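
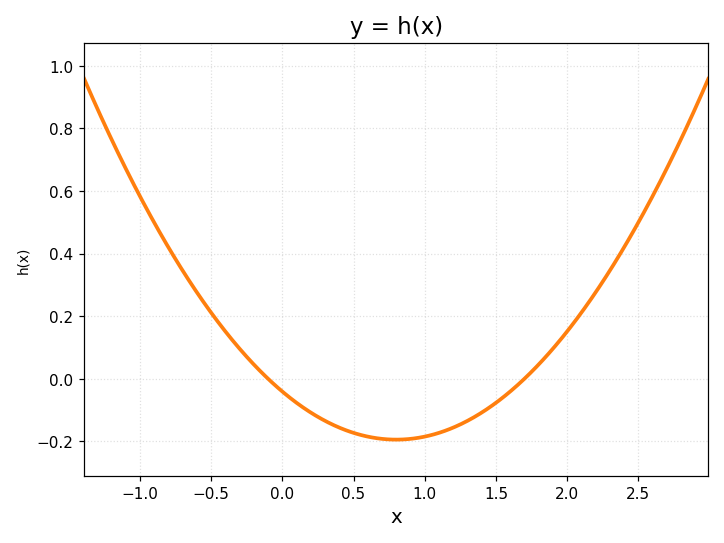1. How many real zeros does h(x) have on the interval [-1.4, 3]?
2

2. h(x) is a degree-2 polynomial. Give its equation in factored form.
y = 0.24(x + 0.1)(x - 1.7)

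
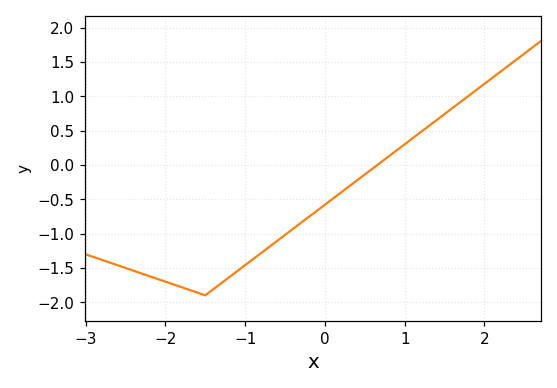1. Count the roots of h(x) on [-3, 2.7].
1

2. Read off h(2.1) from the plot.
1.25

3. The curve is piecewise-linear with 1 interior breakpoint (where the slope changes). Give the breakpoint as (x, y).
(-1.5, -1.9)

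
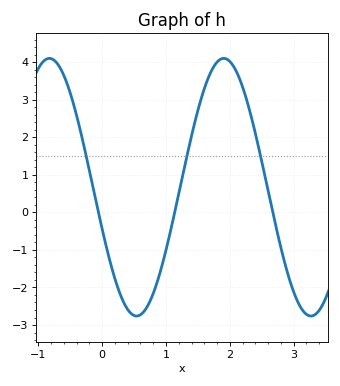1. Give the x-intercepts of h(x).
-0.058, 1.14, 2.67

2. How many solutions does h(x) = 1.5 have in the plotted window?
3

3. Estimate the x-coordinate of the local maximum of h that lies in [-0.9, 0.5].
-0.826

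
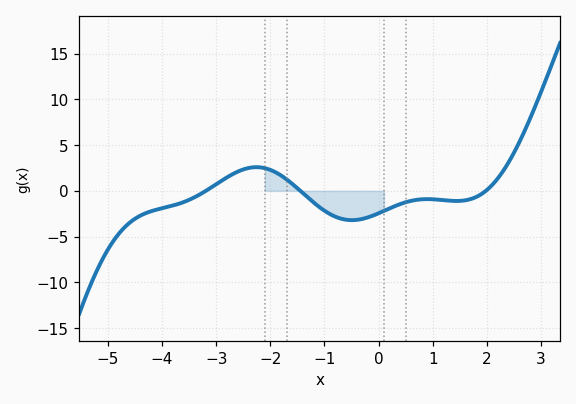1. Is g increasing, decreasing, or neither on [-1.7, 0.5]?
neither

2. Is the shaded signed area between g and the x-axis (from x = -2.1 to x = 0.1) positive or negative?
negative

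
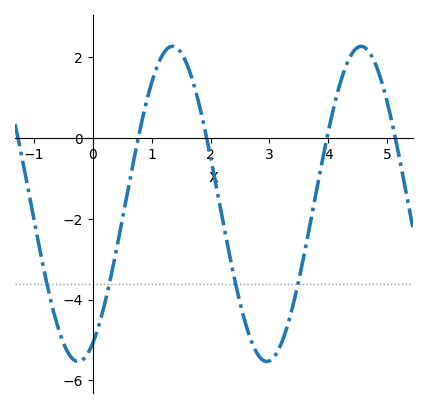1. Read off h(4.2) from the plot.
1.35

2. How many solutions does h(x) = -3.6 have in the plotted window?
4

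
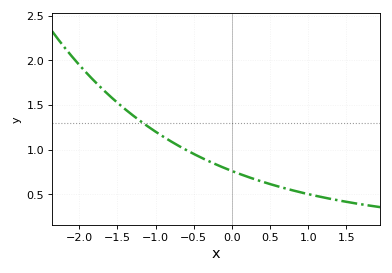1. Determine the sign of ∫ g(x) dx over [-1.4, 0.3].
positive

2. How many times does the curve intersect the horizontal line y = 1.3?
1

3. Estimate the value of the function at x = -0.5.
0.951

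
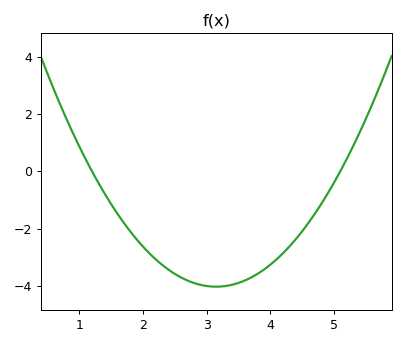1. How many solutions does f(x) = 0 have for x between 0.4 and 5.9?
2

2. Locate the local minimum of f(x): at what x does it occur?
3.1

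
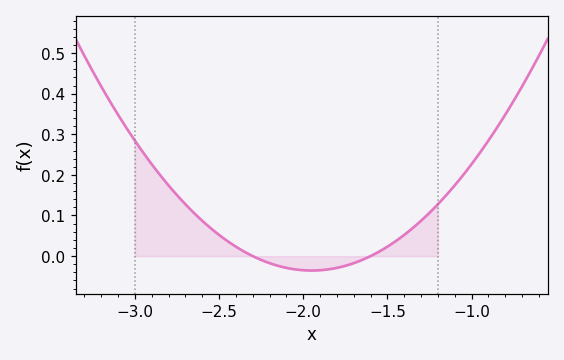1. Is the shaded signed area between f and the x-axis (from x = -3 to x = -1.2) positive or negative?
positive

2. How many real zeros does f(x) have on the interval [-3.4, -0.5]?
2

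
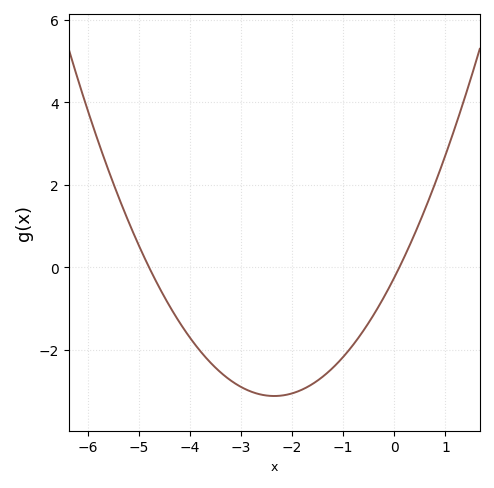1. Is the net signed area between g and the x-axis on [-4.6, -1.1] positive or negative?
negative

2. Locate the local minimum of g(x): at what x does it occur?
-2.35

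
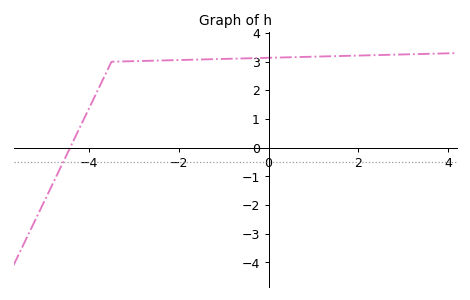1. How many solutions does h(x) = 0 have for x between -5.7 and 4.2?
1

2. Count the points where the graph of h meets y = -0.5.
1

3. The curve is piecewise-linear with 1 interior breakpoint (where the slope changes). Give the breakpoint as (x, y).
(-3.5, 3)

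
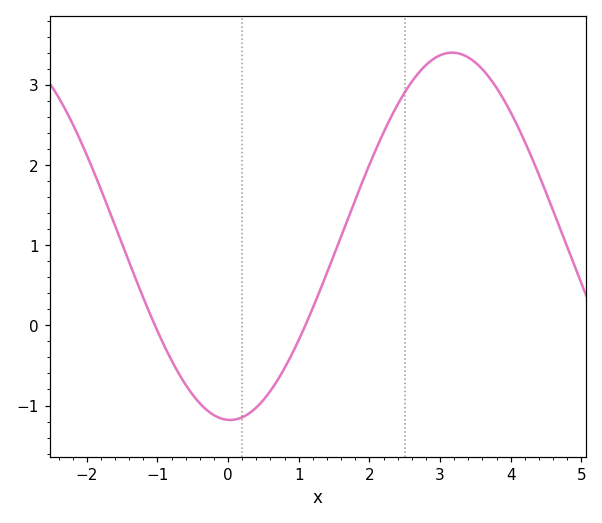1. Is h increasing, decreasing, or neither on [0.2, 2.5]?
increasing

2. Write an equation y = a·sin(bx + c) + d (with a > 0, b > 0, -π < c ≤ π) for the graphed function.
y = 2.29sin(1x - 1.6) + 1.11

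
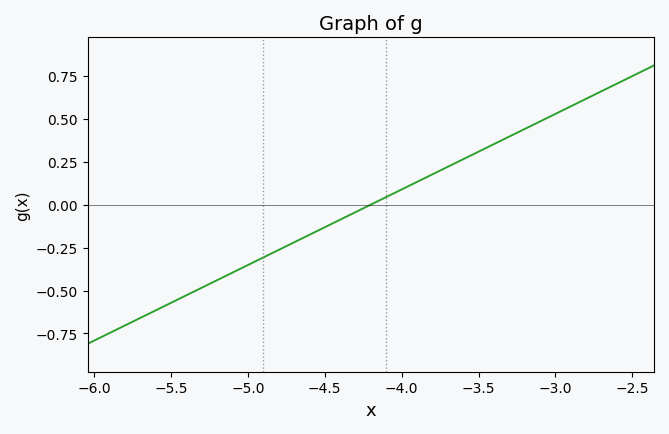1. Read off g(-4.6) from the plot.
-0.176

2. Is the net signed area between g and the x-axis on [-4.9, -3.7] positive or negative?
negative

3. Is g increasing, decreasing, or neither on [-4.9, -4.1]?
increasing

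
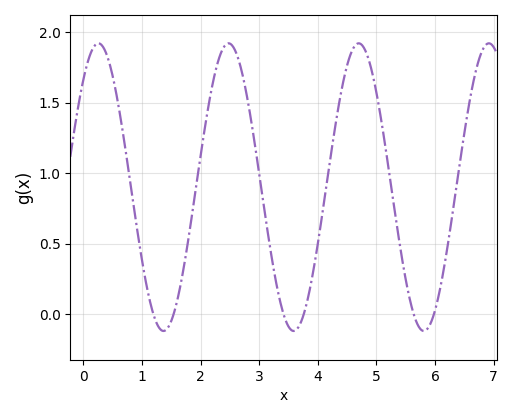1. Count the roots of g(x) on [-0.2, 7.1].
6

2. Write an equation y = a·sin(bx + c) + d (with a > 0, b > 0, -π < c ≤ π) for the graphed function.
y = 1.02sin(2.83x + 0.84) + 0.9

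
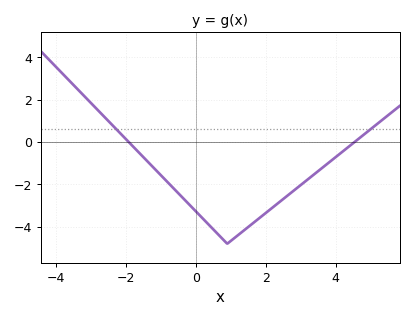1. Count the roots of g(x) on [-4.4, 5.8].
2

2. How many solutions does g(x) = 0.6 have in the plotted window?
2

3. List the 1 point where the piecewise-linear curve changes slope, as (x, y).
(0.9, -4.8)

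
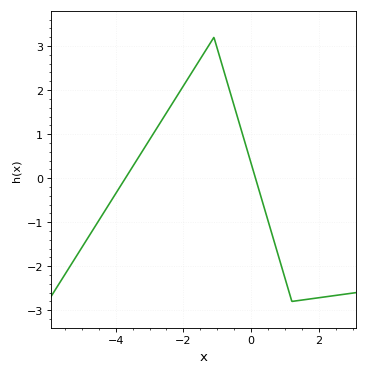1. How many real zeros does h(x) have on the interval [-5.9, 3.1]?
2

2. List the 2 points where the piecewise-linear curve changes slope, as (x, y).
(-1.1, 3.2); (1.2, -2.8)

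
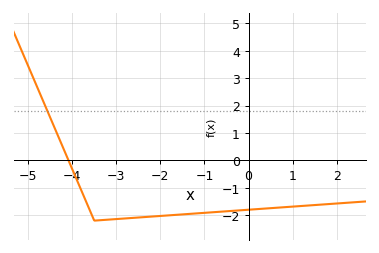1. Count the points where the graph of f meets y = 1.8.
1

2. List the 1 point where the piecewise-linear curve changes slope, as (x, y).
(-3.5, -2.2)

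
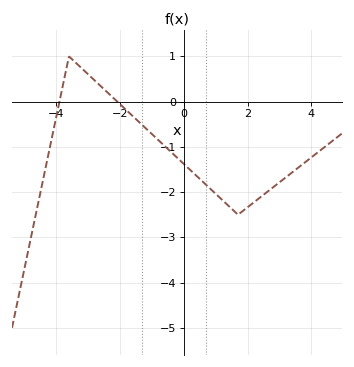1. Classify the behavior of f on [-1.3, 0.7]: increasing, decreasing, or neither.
decreasing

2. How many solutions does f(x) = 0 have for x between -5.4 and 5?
2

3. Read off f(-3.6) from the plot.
1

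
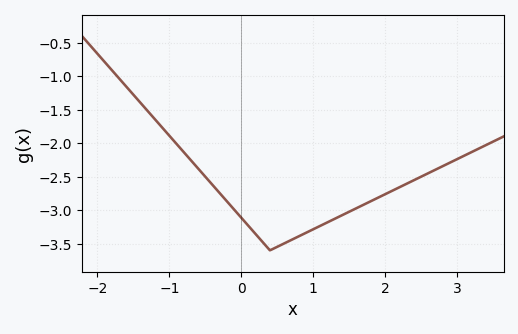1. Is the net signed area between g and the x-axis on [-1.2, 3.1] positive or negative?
negative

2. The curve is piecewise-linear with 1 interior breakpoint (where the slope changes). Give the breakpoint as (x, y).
(0.4, -3.6)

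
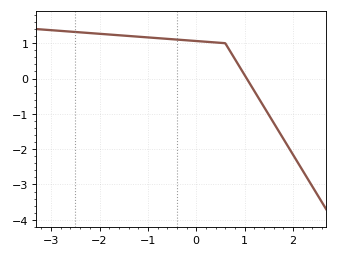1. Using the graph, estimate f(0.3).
1.03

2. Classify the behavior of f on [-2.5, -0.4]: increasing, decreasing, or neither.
decreasing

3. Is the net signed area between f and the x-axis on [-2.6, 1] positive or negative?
positive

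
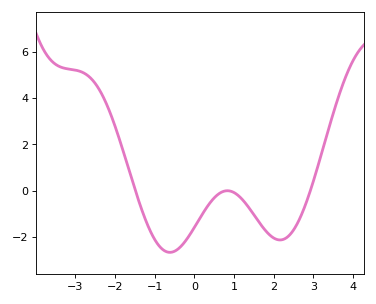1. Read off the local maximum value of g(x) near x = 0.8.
-0.007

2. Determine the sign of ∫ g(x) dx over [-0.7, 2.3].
negative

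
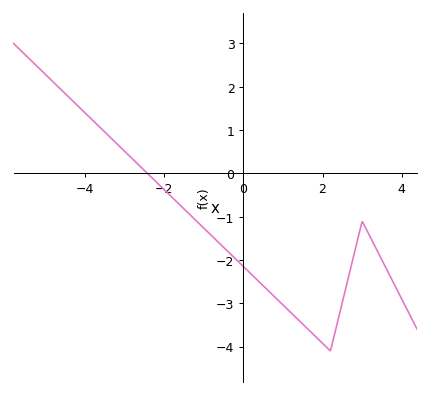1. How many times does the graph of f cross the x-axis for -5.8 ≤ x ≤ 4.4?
1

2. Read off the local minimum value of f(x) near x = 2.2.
-4.1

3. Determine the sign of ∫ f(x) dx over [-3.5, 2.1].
negative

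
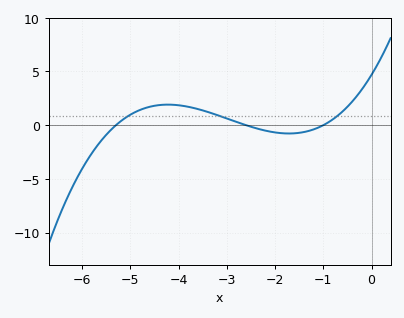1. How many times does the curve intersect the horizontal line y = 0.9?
3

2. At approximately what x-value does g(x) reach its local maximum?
-4.22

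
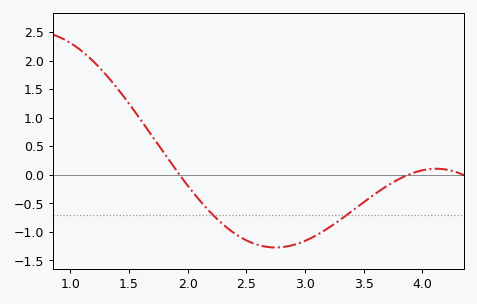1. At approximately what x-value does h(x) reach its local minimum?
2.75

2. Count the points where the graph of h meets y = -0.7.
2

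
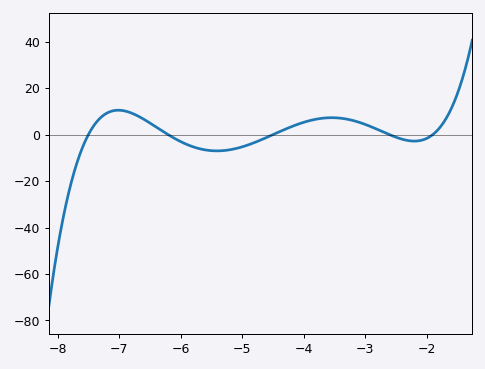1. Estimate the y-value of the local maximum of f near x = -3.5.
8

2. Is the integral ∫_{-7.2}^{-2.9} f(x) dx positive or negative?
positive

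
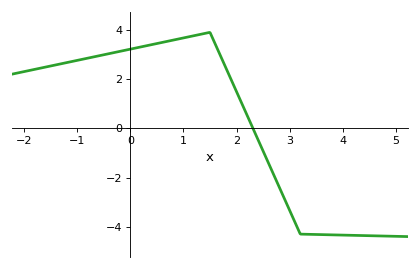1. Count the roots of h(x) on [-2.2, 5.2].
1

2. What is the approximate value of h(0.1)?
3.2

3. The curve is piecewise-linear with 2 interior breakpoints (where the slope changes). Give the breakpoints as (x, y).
(1.5, 3.9); (3.2, -4.3)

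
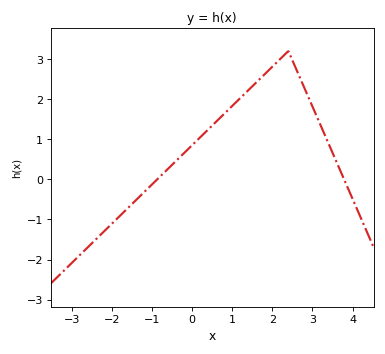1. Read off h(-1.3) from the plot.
-0.423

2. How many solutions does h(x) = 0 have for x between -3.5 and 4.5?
2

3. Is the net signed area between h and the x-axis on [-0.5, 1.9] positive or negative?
positive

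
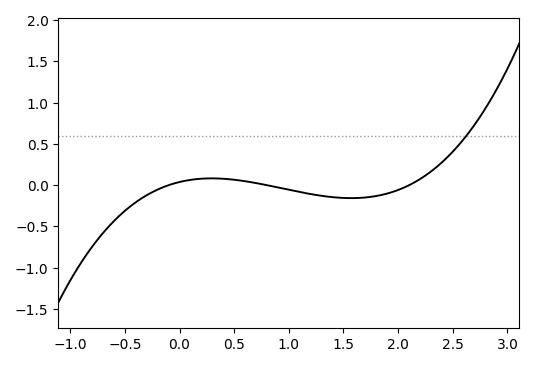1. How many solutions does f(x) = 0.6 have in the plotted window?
1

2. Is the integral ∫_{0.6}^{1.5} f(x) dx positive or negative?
negative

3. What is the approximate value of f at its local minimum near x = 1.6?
-0.15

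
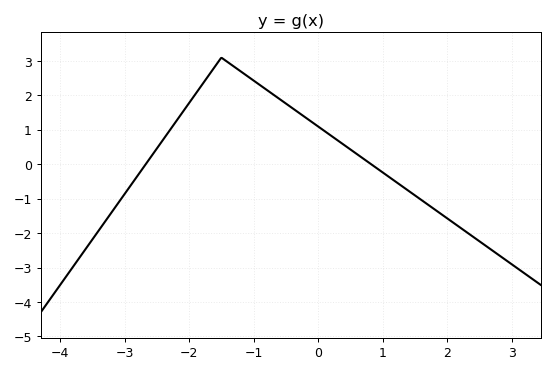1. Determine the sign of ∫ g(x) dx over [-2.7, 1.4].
positive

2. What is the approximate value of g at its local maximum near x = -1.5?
3.1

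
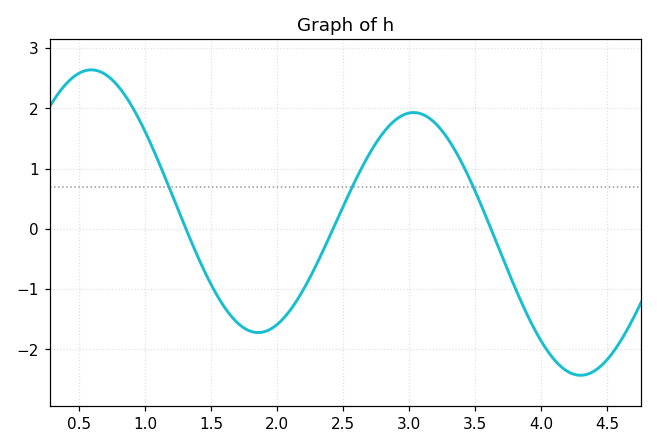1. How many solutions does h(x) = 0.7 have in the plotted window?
3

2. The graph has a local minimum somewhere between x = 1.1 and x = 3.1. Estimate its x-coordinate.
1.86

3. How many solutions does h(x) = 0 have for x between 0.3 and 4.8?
3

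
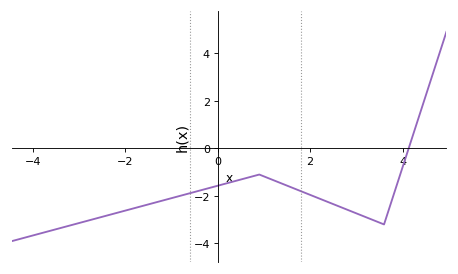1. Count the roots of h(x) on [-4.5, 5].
1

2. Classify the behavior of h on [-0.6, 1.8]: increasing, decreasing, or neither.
neither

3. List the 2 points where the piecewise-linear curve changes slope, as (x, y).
(0.9, -1.1); (3.6, -3.2)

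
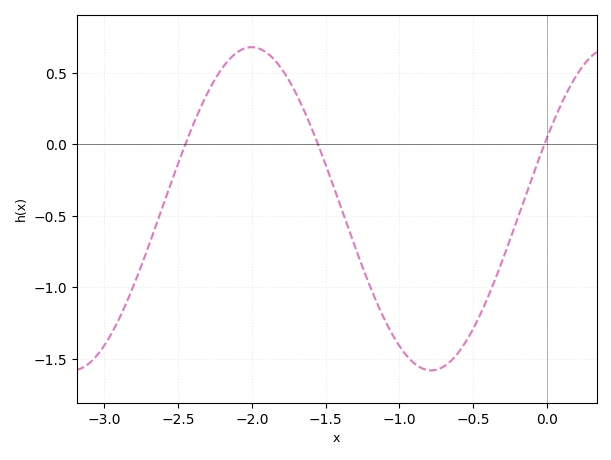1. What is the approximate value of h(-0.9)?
-1.55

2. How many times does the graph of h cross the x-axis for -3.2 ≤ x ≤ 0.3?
3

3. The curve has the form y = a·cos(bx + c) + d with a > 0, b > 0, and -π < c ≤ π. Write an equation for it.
y = 1.13cos(2.6x - 1.1) - 0.45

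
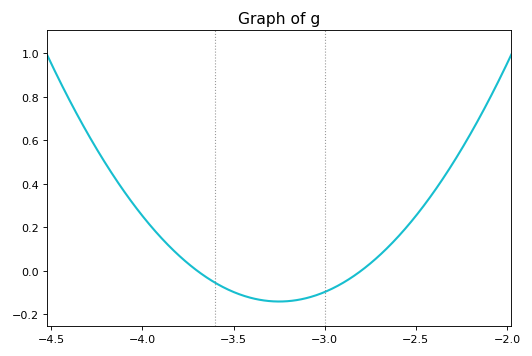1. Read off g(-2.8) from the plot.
0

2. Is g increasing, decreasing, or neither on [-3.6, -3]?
neither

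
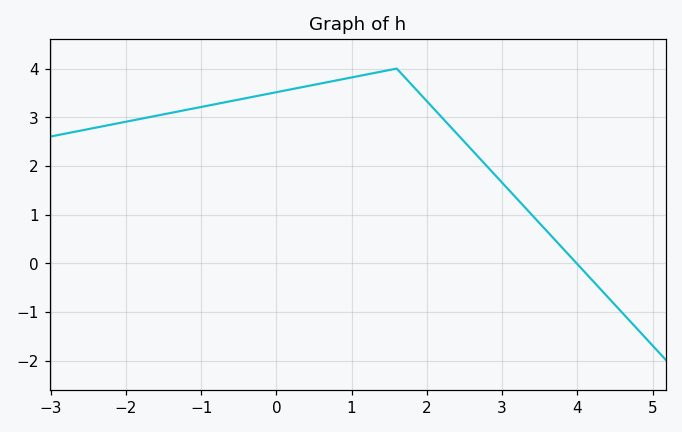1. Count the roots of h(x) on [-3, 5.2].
1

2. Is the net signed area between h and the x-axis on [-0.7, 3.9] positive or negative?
positive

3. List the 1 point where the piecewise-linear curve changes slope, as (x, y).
(1.6, 4)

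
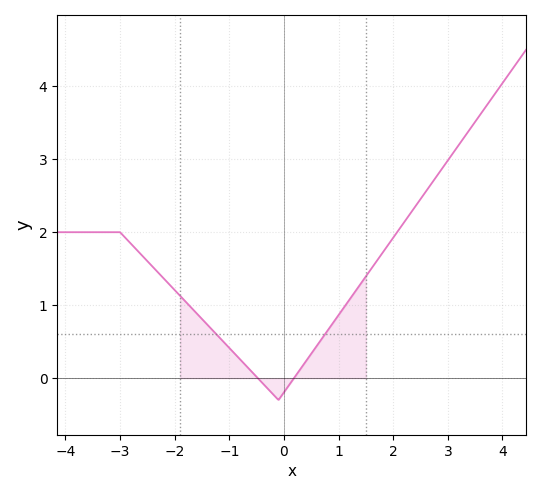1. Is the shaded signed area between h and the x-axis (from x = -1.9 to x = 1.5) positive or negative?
positive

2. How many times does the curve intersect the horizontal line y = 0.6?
2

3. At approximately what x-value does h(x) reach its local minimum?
-0.1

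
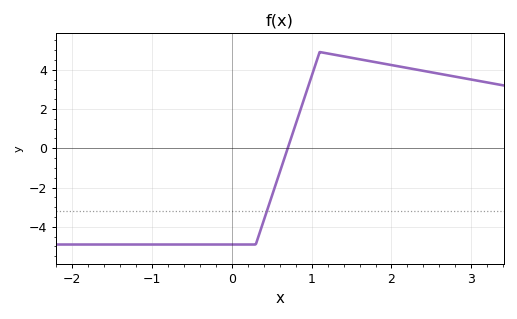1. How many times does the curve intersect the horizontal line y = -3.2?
1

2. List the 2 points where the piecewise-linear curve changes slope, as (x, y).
(0.3, -4.9); (1.1, 4.9)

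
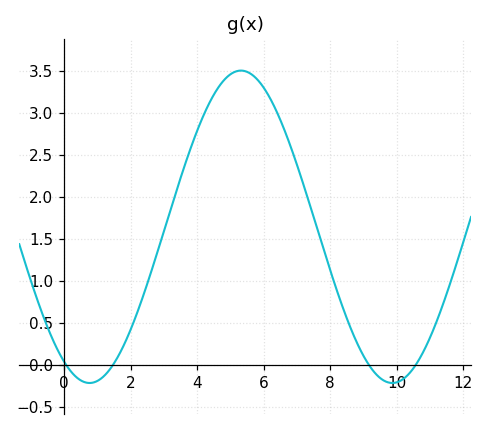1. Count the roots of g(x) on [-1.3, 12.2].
4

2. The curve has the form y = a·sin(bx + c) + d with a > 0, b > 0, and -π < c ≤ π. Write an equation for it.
y = 1.86sin(0.69x - 2.1) + 1.64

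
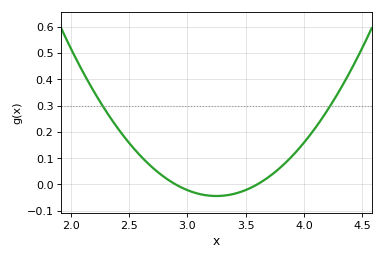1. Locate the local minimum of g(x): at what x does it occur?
3.25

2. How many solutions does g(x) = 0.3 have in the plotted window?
2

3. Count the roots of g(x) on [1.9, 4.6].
2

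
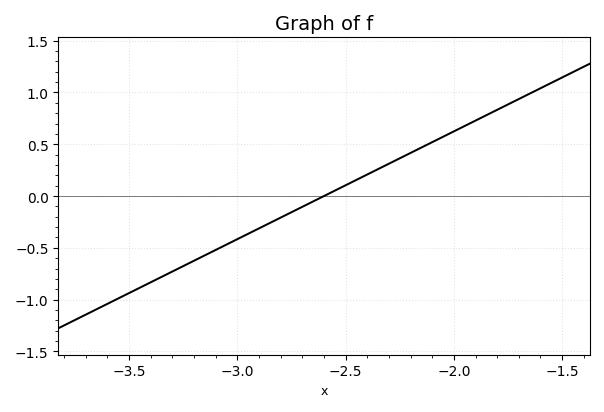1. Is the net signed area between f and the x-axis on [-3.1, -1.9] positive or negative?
positive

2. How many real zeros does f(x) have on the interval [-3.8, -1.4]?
1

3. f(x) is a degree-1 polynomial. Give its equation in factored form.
y = 1.04(x + 2.6)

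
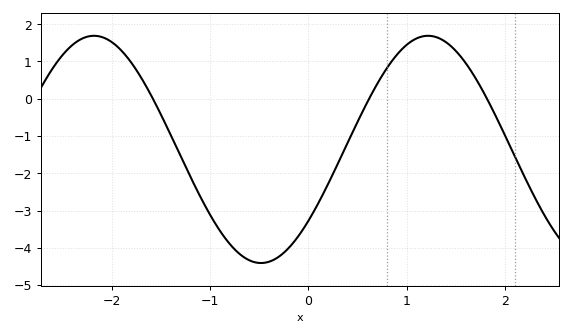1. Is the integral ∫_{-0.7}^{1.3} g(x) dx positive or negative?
negative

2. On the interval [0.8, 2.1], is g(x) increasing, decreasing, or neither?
neither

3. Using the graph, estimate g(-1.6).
0.1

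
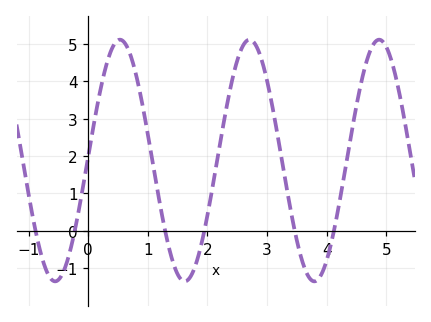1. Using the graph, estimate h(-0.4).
-1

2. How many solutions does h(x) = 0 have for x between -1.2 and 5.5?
6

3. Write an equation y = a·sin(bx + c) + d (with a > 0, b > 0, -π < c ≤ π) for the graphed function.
y = 3.23sin(2.9x + 0.03) + 1.88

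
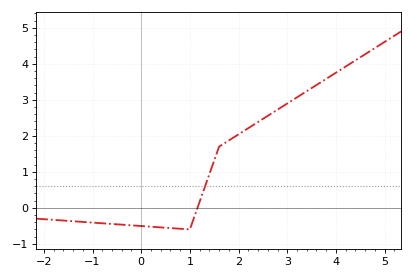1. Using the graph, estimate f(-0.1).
-0.5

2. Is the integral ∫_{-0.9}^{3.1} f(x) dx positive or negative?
positive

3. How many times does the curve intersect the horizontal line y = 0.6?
1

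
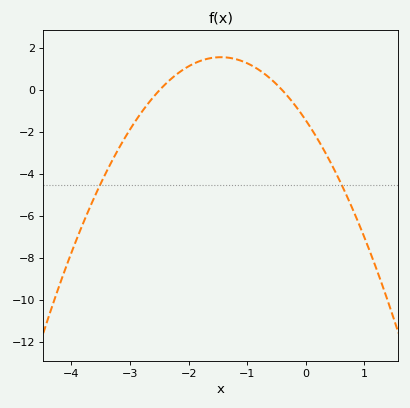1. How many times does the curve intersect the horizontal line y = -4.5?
2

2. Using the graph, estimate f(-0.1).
-1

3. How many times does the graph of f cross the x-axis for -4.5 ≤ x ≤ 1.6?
2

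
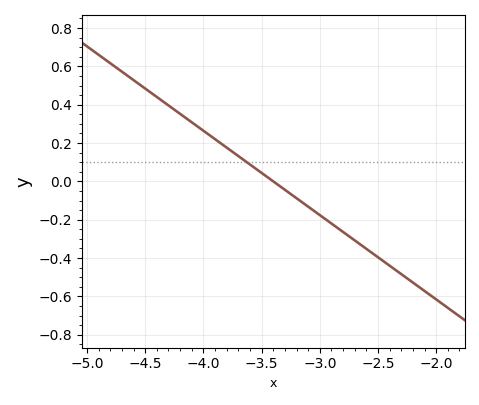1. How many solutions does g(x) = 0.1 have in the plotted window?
1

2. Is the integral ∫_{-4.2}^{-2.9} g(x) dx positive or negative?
positive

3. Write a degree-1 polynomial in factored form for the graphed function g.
y = -0.44(x + 3.4)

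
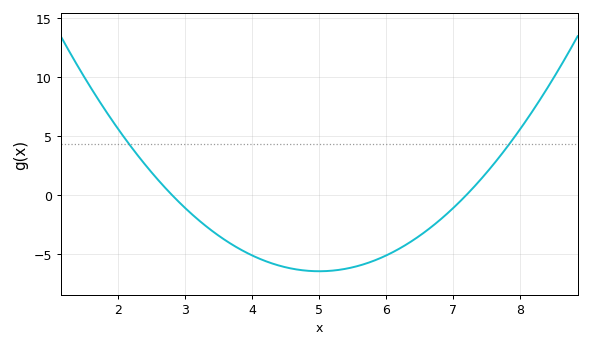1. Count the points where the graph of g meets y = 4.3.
2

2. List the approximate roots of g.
2.8, 7.2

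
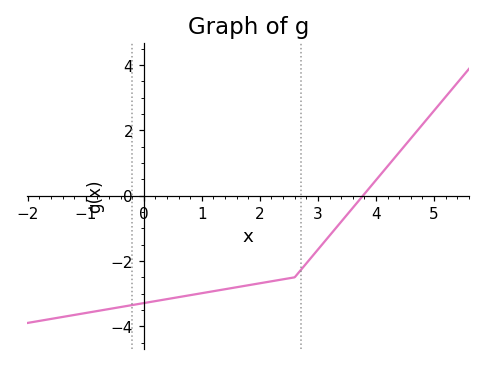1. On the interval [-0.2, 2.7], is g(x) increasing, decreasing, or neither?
increasing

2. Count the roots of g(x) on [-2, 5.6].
1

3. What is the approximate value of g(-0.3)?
-3.4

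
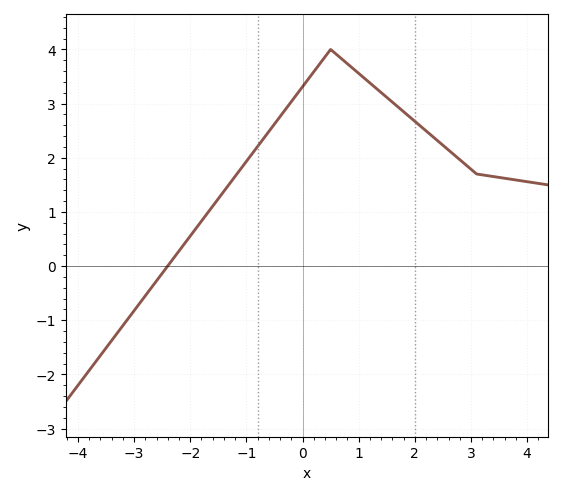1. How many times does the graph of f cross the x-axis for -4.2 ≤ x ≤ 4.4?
1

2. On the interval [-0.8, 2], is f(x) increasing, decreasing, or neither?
neither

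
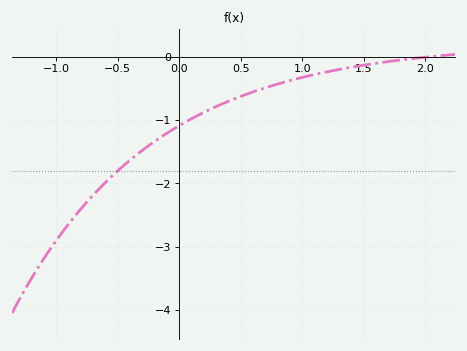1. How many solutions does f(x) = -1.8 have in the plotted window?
1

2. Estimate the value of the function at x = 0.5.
-0.628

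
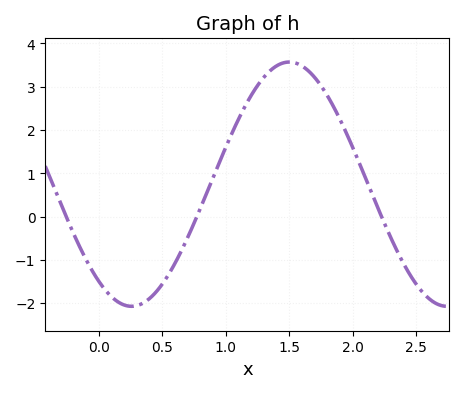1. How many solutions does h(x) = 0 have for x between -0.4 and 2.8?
3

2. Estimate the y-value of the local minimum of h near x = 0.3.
-2.1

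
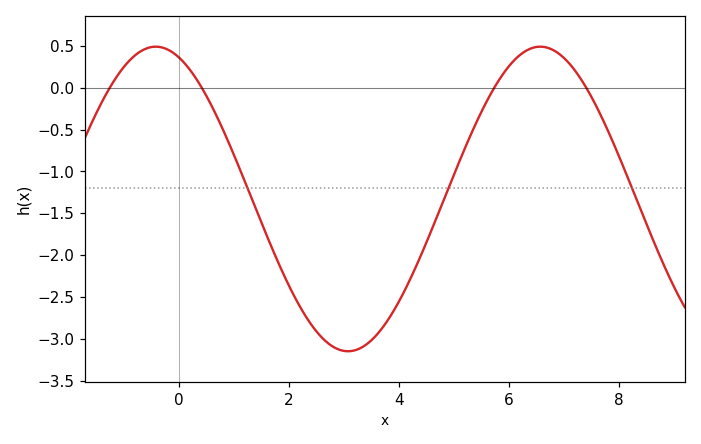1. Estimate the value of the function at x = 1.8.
-2.07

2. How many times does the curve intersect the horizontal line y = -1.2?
3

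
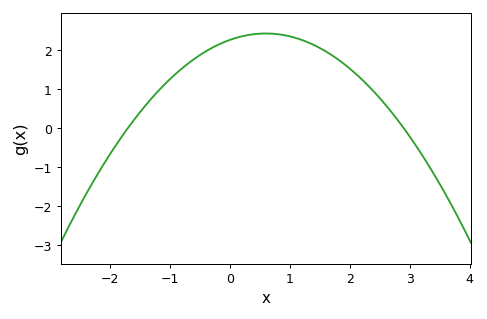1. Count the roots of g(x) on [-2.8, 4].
2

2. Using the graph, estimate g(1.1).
2.32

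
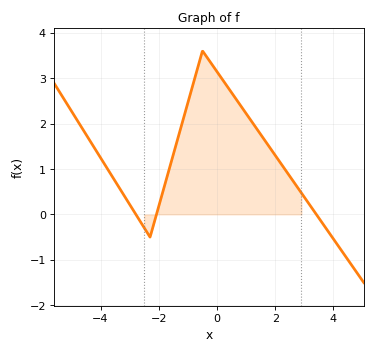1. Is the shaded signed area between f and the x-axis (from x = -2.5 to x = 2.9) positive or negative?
positive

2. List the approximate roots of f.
-2.79, -2.08, 3.41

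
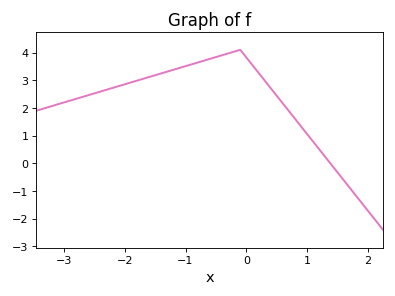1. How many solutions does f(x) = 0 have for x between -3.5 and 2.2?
1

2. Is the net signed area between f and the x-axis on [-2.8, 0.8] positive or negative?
positive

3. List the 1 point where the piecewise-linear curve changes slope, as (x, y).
(-0.1, 4.1)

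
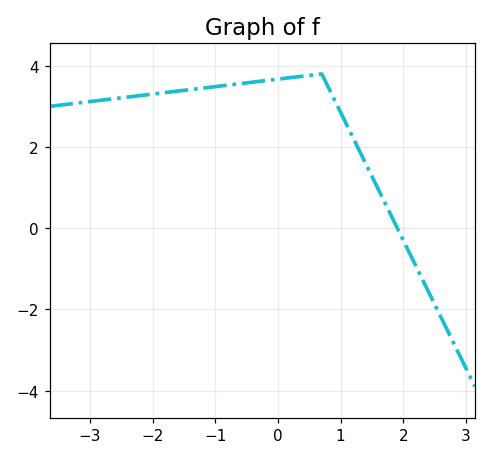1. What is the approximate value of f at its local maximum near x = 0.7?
3.8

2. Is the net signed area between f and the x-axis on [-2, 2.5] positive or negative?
positive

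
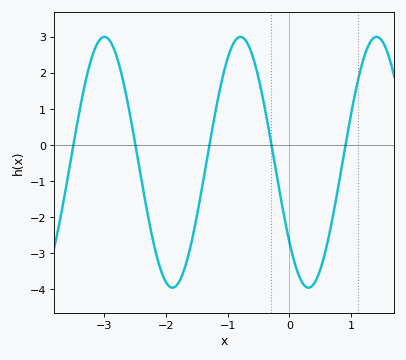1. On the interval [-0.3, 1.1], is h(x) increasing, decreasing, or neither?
neither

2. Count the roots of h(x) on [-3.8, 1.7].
5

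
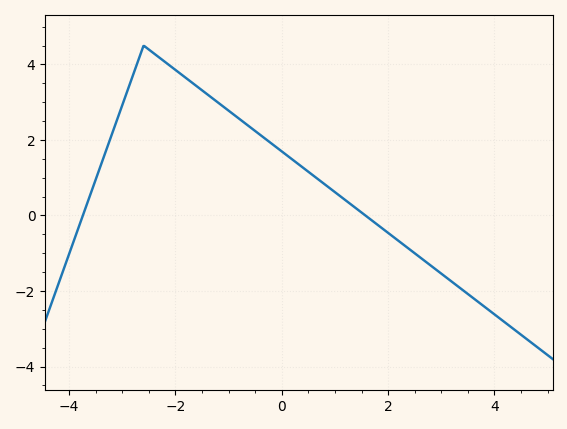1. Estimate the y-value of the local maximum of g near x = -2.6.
4.4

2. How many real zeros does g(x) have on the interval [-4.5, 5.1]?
2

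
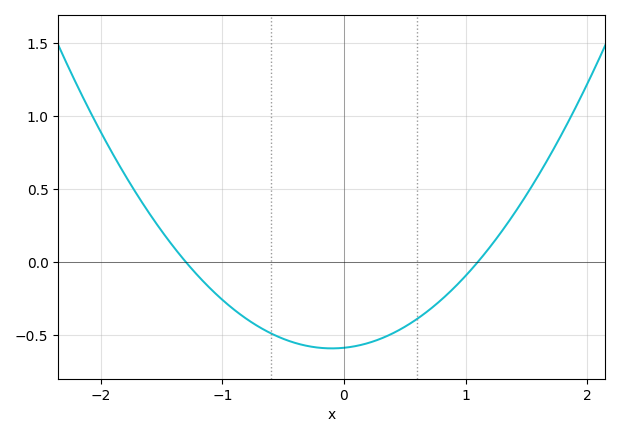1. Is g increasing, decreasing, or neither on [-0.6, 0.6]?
neither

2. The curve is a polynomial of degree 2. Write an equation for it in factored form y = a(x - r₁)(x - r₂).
y = 0.41(x + 1.3)(x - 1.1)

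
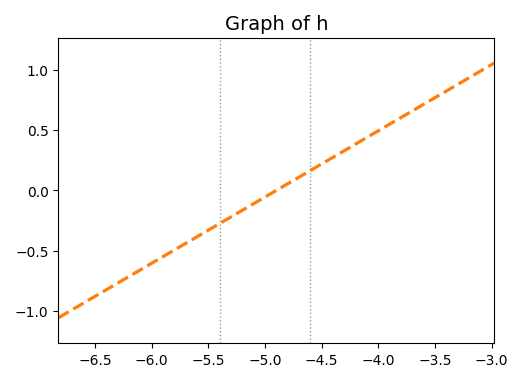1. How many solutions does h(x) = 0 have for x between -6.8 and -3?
1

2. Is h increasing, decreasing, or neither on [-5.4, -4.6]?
increasing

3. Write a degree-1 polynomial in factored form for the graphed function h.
y = 0.55(x + 4.9)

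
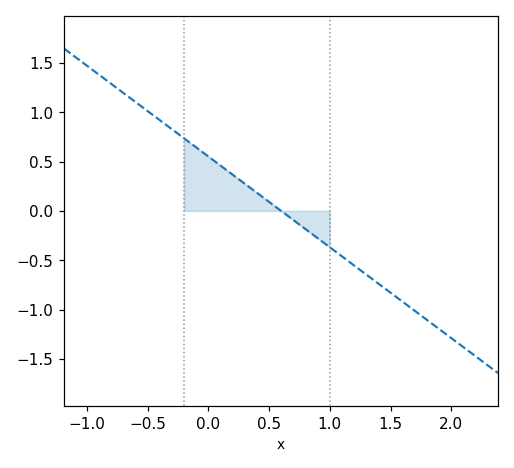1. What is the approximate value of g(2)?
-1.3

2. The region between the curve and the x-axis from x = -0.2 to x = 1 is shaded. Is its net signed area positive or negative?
positive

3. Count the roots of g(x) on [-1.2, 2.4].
1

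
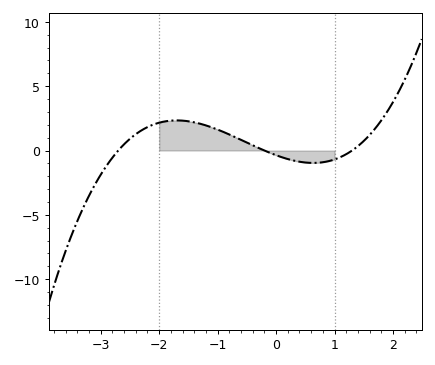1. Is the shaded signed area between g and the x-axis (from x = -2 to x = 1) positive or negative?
positive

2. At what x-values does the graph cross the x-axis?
-2.7, -0.2, 1.3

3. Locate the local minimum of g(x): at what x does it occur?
0.634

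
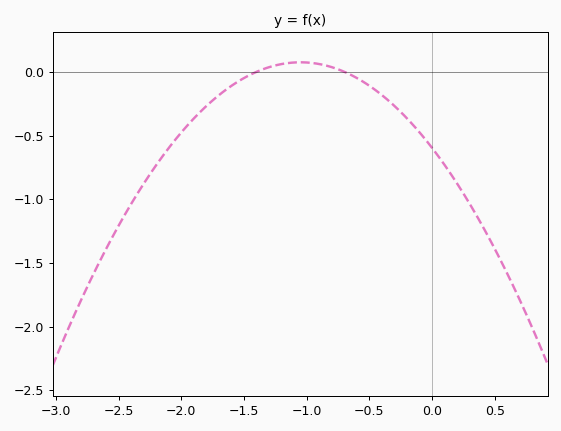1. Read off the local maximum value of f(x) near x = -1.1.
0.075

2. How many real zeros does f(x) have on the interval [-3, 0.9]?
2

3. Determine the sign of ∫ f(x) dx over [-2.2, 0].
negative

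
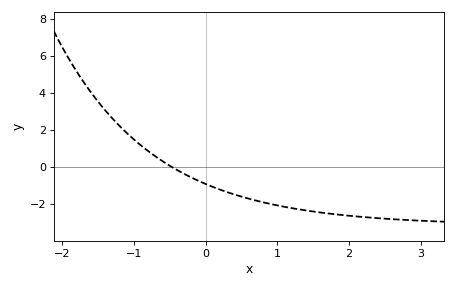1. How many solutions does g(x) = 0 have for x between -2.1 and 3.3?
1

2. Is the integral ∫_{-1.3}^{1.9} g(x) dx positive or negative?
negative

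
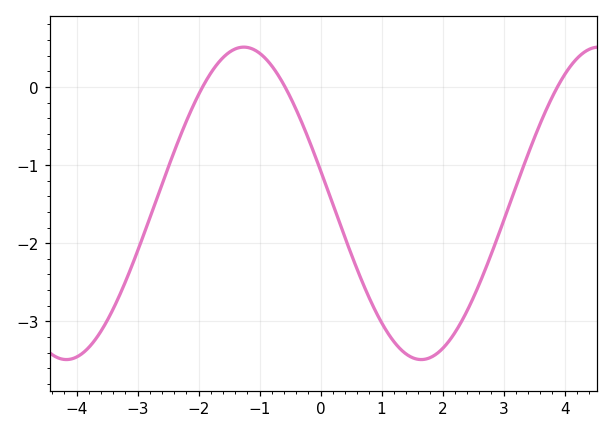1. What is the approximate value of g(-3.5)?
-3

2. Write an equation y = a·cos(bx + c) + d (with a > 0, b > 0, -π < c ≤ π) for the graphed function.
y = 2cos(1.1x + 1.4) - 1.49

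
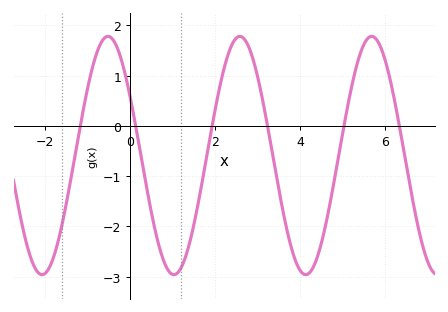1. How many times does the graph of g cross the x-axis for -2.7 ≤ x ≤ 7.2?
6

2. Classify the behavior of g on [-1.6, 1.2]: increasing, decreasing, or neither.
neither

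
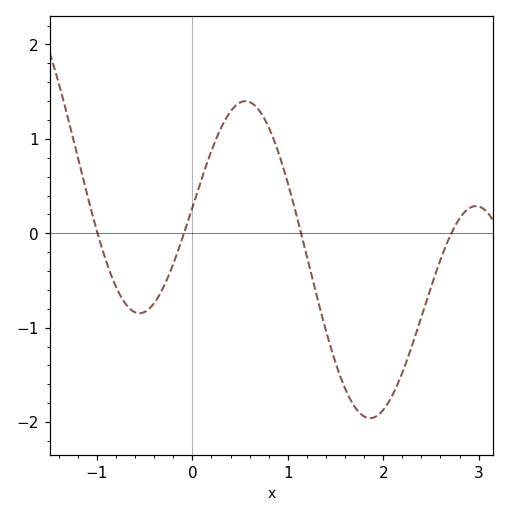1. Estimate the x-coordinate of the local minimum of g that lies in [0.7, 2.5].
1.86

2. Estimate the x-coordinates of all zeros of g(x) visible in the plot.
-0.995, -0.088, 1.14, 2.71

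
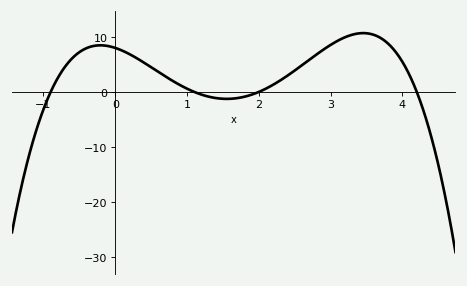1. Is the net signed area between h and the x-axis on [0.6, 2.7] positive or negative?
positive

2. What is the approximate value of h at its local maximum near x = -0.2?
8.46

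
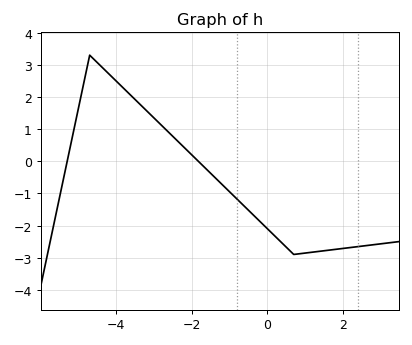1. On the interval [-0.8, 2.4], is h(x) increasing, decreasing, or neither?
neither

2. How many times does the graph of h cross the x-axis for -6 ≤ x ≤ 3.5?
2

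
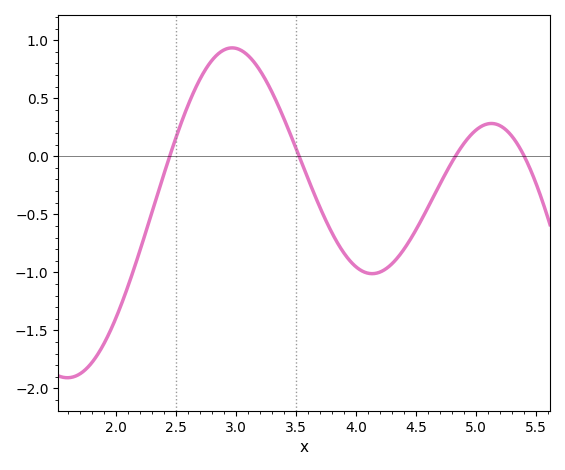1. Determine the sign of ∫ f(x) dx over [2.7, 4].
positive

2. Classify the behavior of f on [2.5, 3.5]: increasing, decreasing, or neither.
neither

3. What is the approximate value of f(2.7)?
0.668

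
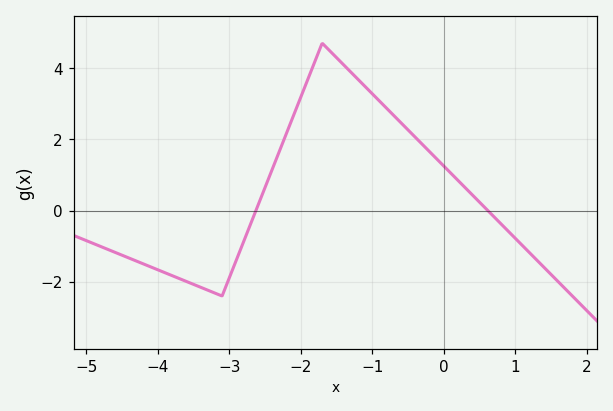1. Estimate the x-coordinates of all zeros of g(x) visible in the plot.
-2.63, 0.618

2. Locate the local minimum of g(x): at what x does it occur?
-3.1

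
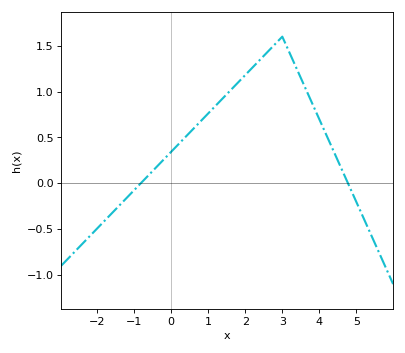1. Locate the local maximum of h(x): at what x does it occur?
3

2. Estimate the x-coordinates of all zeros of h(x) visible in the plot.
-0.821, 4.77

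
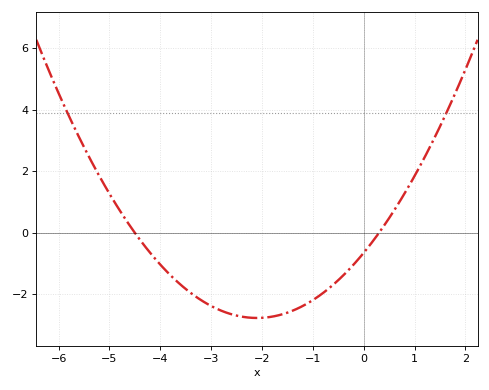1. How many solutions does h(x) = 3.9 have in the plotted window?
2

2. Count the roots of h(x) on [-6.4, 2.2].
2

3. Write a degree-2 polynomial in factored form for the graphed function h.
y = 0.48(x + 4.5)(x - 0.3)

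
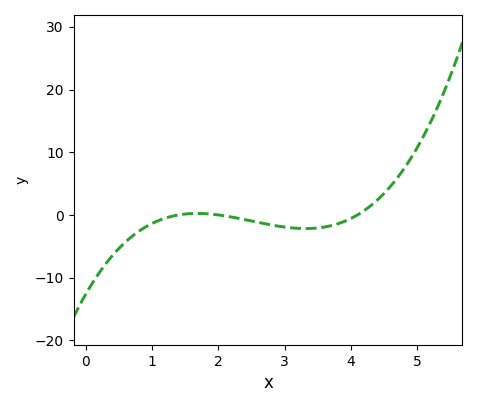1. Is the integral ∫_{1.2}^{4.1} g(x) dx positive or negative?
negative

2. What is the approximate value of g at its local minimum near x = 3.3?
-2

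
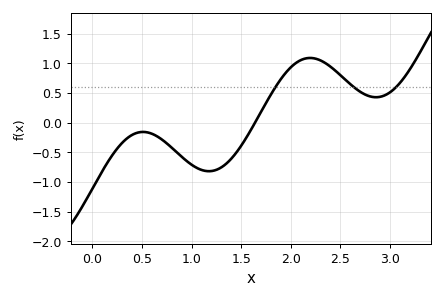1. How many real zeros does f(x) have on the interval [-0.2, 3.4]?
1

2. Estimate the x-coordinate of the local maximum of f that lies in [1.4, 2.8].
2.2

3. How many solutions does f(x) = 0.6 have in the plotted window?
3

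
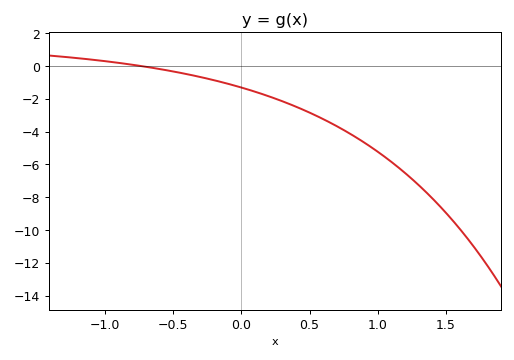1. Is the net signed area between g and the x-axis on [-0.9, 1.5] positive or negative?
negative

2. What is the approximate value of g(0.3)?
-2.2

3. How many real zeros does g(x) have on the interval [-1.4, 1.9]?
1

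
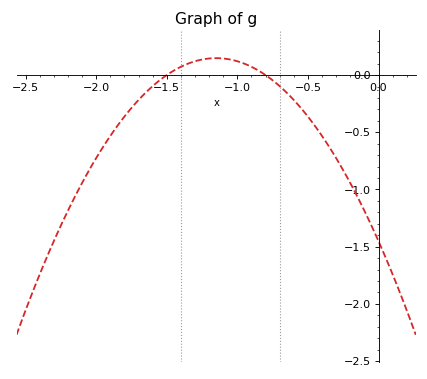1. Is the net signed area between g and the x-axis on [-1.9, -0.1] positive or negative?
negative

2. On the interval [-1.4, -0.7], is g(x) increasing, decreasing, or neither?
neither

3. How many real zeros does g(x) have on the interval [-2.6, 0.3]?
2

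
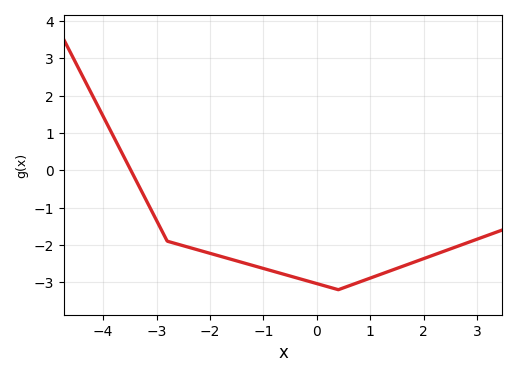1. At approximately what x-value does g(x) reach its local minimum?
0.401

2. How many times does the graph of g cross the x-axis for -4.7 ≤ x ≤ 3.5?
1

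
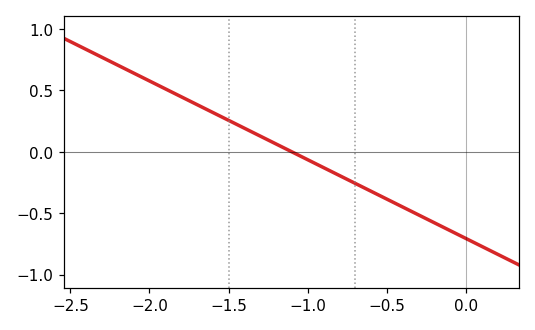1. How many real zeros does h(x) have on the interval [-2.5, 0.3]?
1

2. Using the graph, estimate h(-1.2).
0.064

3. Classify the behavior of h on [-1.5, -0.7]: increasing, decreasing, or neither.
decreasing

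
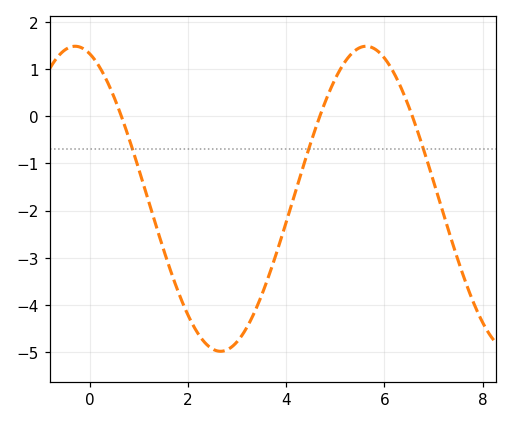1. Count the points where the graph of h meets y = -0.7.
3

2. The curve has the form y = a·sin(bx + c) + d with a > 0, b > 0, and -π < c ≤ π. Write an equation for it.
y = 3.23sin(1.06x + 1.89) - 1.75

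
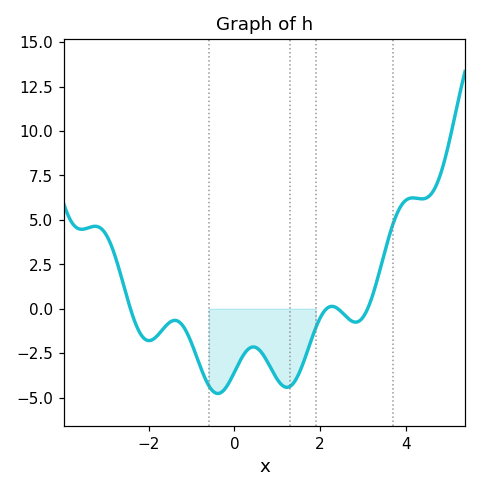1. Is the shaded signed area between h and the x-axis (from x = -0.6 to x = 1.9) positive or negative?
negative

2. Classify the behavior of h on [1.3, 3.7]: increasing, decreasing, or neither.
neither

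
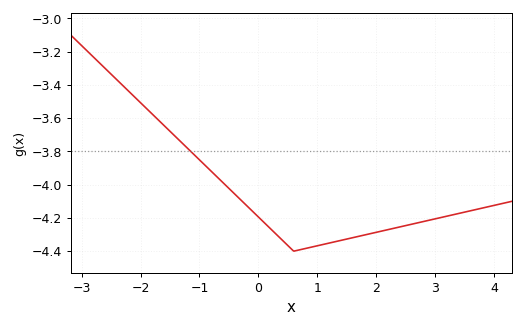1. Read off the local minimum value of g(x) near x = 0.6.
-4.4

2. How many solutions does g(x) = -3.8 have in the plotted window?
1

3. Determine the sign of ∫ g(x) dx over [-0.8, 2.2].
negative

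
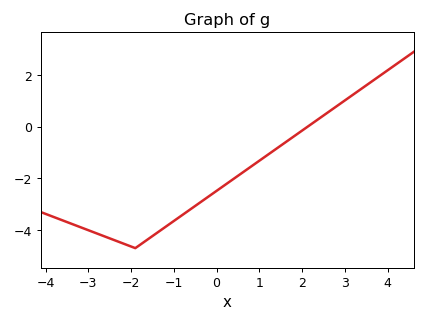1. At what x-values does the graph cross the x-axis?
2.2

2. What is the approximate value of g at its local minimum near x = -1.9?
-4.6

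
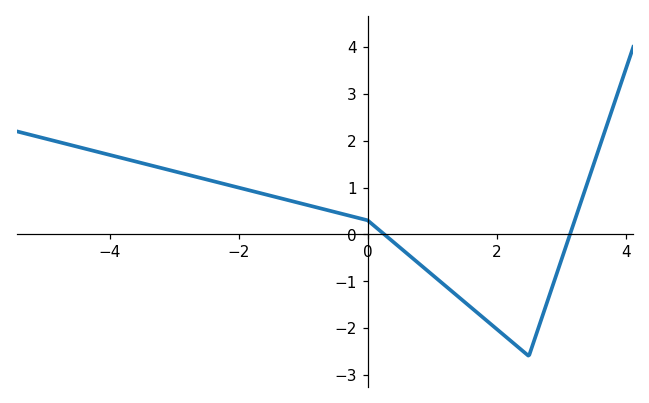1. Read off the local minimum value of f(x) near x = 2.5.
-2.6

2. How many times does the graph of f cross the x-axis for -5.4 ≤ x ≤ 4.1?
2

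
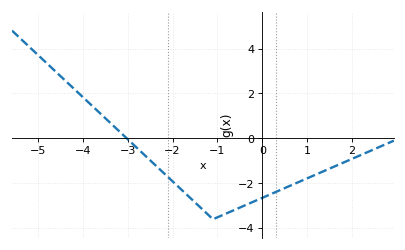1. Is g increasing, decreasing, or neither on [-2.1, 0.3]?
neither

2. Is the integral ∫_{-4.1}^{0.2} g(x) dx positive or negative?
negative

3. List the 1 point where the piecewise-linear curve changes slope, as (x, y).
(-1.1, -3.6)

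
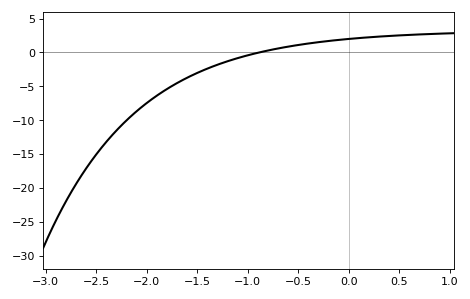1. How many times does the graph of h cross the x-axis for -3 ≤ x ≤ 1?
1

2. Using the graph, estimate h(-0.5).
1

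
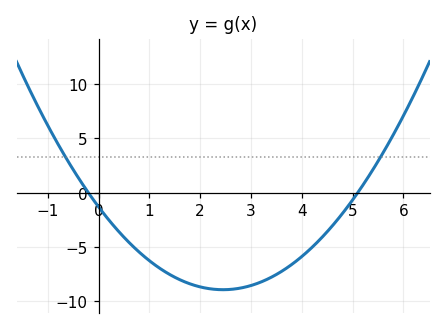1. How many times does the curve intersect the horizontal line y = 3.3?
2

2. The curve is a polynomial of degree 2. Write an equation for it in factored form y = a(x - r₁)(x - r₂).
y = 1.27(x + 0.2)(x - 5.1)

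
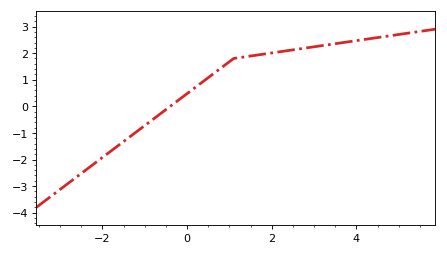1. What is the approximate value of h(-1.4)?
-1.2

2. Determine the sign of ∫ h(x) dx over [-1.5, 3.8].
positive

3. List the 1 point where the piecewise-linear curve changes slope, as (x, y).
(1.1, 1.8)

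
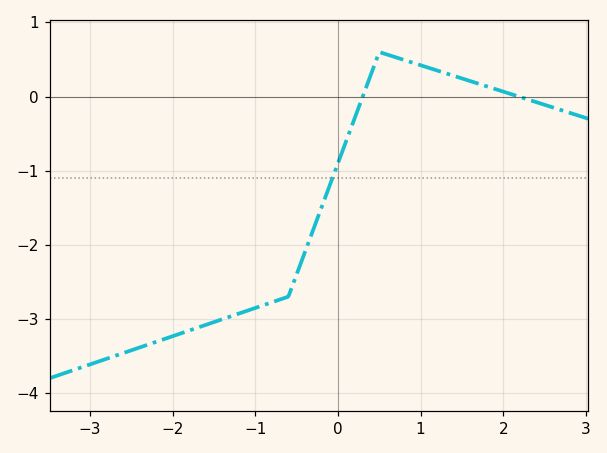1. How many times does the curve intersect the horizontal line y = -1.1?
1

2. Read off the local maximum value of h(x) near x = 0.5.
0.6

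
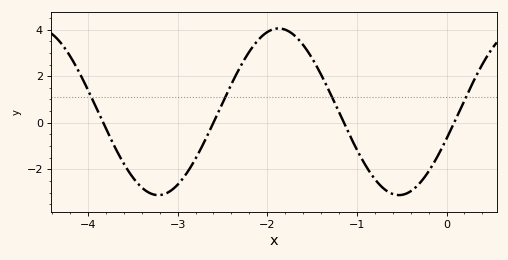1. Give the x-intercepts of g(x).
-3.8, -2.6, -1.1, 0.1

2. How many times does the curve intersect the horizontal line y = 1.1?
4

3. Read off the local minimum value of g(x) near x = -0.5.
-3.1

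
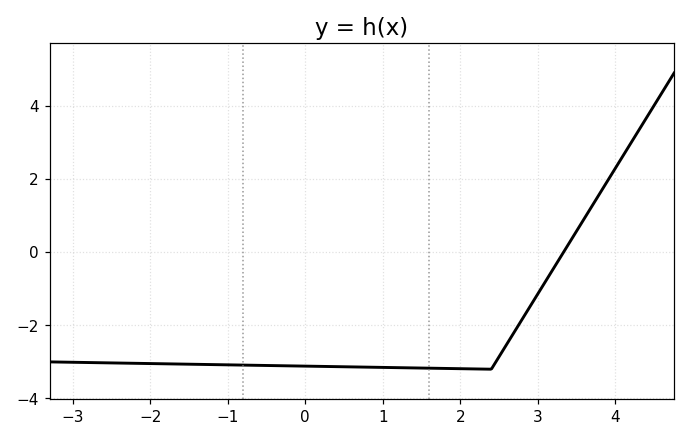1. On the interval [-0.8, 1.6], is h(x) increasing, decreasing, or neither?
decreasing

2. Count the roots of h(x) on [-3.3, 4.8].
1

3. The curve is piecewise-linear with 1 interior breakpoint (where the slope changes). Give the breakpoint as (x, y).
(2.4, -3.2)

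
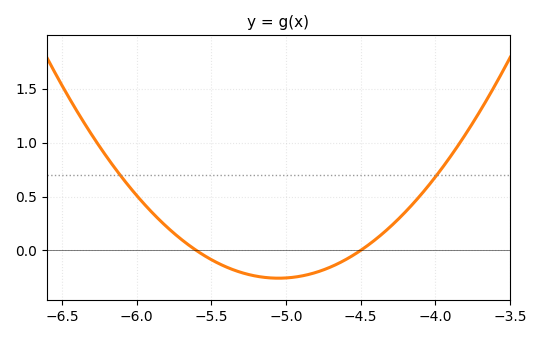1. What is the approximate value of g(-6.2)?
0.85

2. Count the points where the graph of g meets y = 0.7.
2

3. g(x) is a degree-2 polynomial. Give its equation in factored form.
y = 0.85(x + 5.6)(x + 4.5)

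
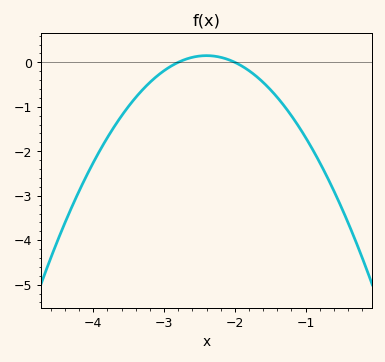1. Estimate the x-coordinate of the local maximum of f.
-2.4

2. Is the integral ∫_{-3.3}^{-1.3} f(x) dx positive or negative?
negative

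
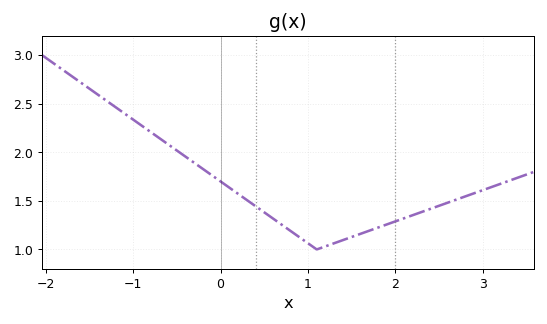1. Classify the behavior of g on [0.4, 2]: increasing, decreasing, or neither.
neither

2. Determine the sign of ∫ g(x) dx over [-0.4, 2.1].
positive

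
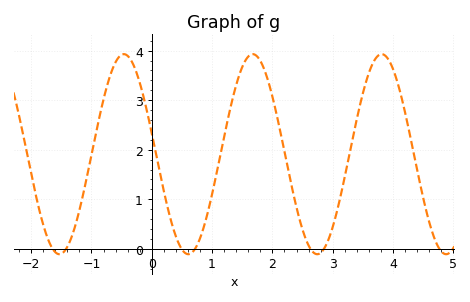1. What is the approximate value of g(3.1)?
0.9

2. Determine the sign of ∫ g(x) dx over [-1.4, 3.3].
positive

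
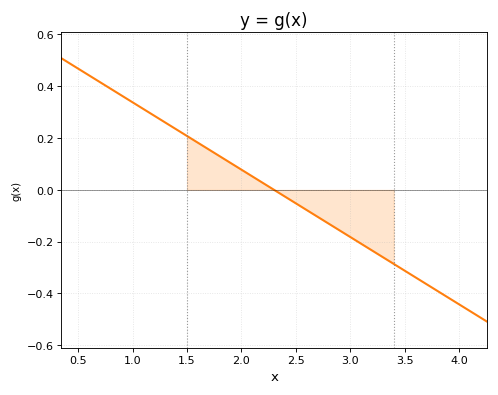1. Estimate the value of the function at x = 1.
0.338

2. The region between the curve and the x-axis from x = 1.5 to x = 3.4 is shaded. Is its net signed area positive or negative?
negative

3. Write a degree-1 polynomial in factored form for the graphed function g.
y = -0.26(x - 2.3)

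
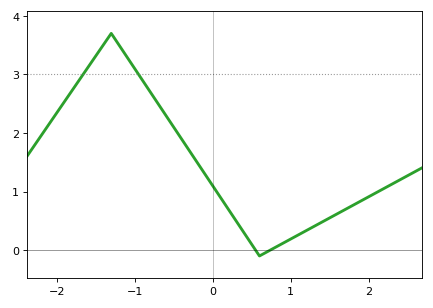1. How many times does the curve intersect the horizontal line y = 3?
2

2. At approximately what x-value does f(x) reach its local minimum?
0.6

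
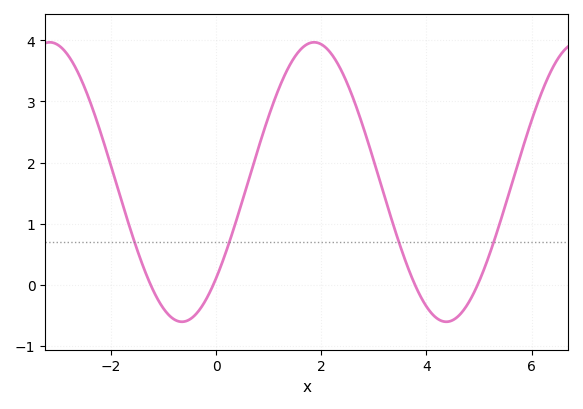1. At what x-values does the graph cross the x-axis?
-1.2, 0, 3.8, 5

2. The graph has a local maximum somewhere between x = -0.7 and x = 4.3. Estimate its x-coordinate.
1.8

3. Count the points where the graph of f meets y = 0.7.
4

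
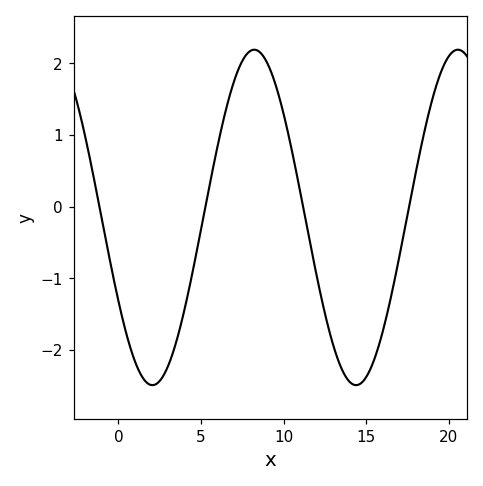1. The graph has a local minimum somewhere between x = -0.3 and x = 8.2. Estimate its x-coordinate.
2.06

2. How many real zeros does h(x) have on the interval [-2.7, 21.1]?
4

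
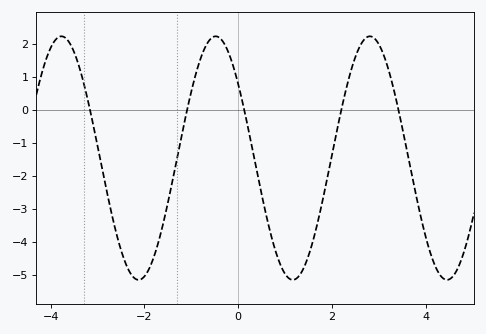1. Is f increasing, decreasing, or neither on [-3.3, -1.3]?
neither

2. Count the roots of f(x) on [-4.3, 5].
5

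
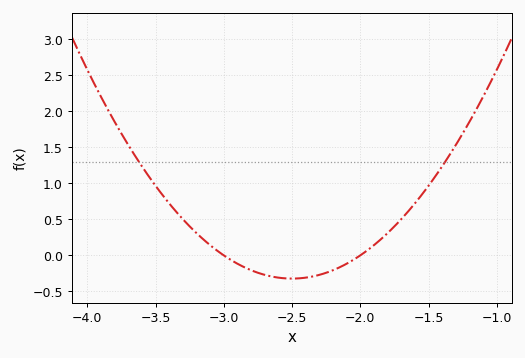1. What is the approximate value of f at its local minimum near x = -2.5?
-0.322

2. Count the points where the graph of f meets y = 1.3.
2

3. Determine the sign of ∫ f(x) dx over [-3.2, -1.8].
negative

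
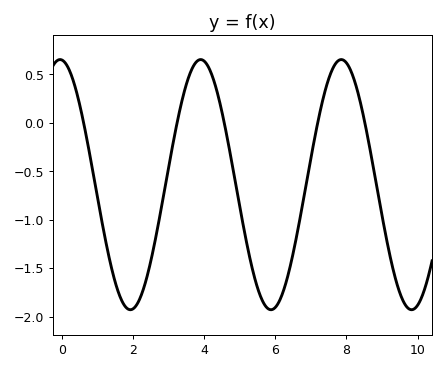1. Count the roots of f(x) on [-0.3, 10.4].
5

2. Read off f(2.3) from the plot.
-1.71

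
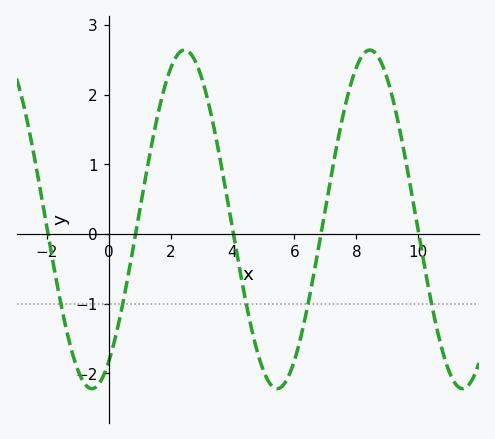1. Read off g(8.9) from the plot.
2.4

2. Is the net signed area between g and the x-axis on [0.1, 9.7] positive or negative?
positive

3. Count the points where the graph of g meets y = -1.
5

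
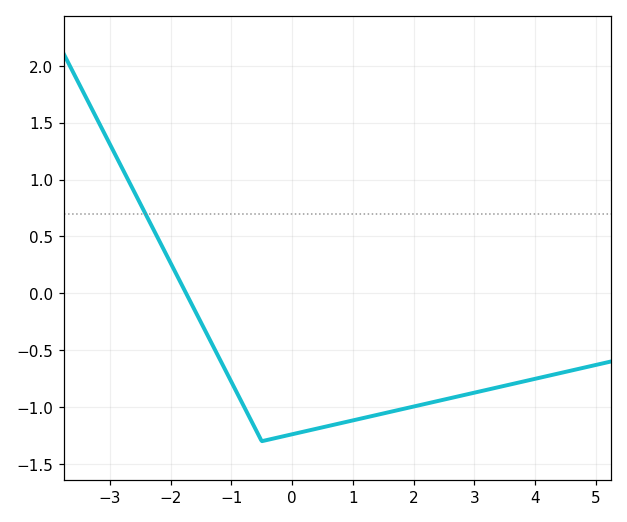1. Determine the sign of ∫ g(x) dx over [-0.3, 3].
negative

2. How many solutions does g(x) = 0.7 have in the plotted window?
1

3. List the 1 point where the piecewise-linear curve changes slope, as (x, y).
(-0.5, -1.3)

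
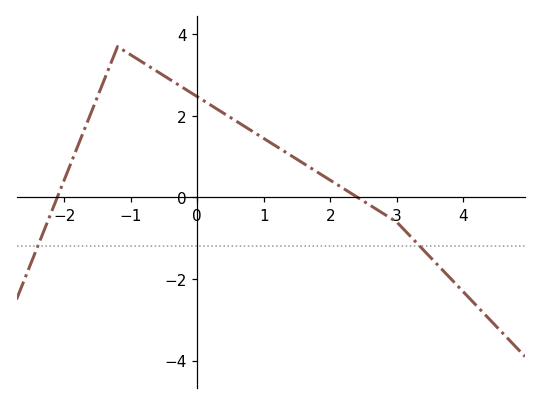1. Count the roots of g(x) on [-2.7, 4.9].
2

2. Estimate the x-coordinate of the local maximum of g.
-1.2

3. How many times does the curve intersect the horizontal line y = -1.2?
2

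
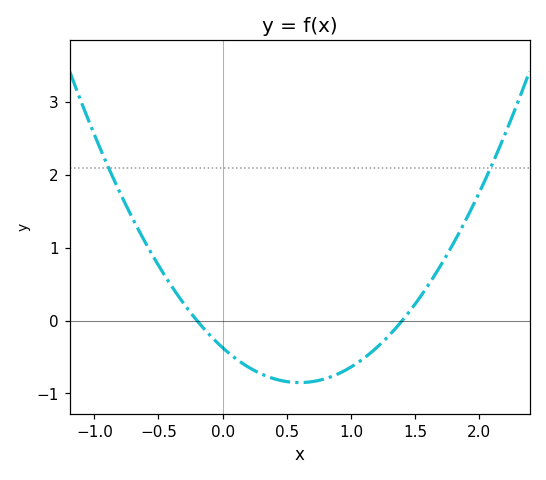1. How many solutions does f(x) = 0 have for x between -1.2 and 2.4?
2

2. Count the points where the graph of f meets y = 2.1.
2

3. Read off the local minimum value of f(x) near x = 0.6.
-0.851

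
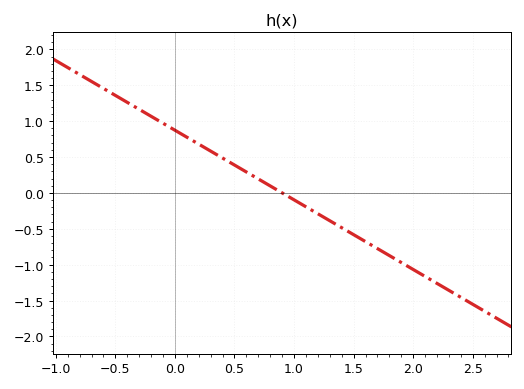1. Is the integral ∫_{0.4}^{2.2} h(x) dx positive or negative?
negative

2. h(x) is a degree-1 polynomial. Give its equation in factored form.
y = -0.97(x - 0.9)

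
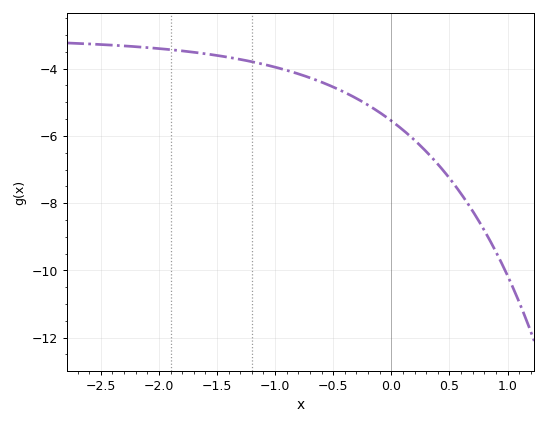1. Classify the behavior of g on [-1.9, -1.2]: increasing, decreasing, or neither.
decreasing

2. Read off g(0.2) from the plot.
-6.13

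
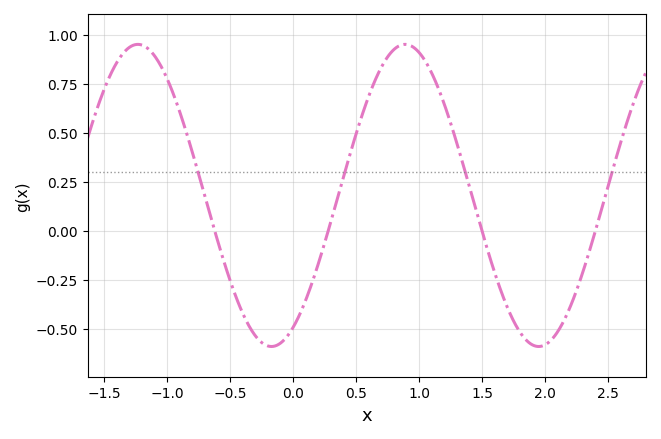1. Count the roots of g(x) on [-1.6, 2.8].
4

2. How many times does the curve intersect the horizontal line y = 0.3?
4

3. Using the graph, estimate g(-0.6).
-0.06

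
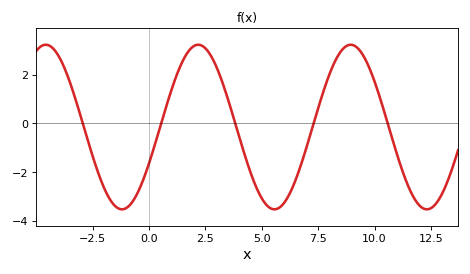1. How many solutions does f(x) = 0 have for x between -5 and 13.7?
5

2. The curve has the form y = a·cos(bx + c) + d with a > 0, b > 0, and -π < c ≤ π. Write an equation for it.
y = 3.37cos(0.93x - 2) - 0.15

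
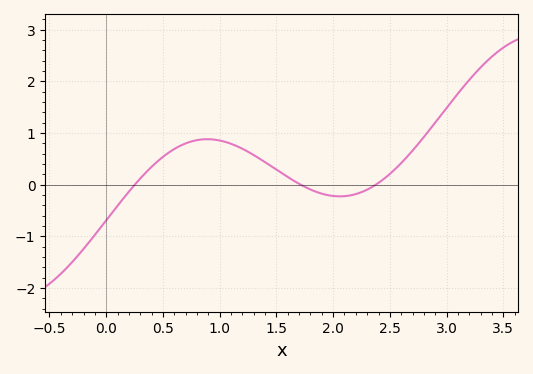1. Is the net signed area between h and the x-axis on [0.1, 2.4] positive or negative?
positive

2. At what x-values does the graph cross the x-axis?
0.252, 1.71, 2.38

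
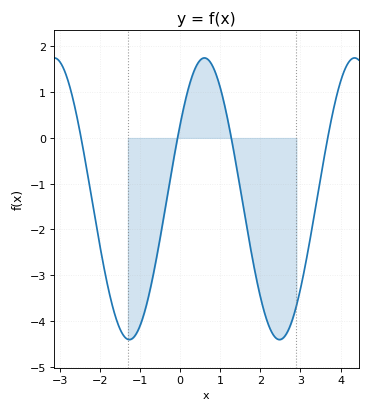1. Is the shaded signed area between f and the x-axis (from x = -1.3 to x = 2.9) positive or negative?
negative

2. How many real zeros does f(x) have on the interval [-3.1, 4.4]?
4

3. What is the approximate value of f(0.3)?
1.3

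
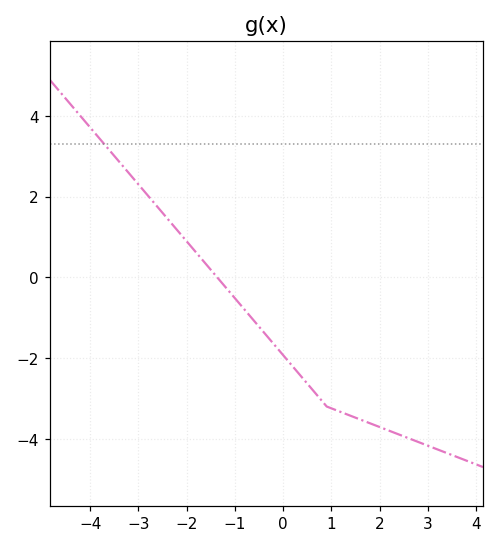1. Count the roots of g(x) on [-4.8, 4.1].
1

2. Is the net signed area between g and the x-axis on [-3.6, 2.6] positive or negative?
negative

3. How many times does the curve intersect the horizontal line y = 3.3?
1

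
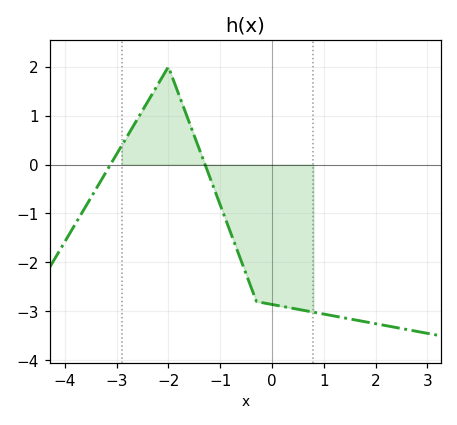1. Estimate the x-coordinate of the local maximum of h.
-2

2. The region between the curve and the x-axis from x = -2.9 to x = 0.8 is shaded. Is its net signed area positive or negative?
negative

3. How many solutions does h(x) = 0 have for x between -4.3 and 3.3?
2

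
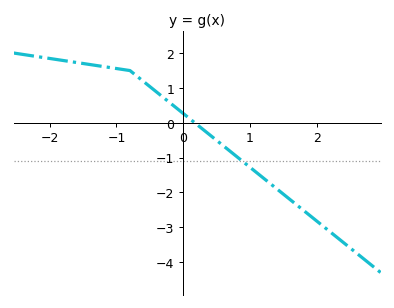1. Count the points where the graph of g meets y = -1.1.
1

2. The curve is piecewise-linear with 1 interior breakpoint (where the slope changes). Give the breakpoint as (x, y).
(-0.8, 1.5)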